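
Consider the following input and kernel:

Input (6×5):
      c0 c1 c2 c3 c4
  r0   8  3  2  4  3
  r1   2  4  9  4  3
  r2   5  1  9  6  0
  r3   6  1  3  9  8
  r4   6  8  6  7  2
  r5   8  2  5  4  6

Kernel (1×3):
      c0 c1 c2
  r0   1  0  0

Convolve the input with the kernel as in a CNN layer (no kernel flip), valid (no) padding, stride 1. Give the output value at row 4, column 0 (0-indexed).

The receptive field on the input at this output position is [6 8 6]. Elementwise product with the kernel and sum: 6·1.

6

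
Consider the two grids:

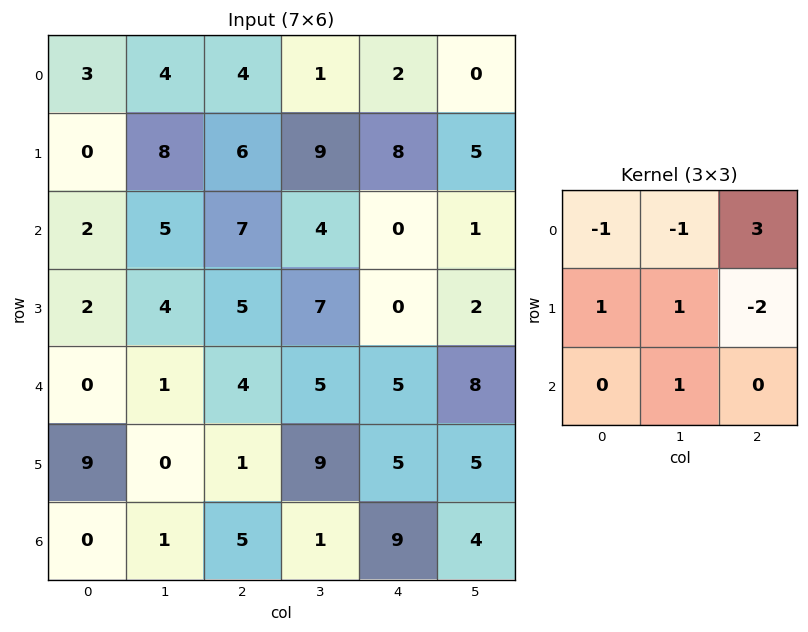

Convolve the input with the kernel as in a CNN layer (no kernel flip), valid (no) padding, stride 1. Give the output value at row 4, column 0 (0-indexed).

The receptive field on the input at this output position is [0 1 4 / 9 0 1 / 0 1 5]. Elementwise product with the kernel and sum: 0·-1 + 1·-1 + 4·3 + 9·1 + 0·1 + 1·-2 + 1·1.

19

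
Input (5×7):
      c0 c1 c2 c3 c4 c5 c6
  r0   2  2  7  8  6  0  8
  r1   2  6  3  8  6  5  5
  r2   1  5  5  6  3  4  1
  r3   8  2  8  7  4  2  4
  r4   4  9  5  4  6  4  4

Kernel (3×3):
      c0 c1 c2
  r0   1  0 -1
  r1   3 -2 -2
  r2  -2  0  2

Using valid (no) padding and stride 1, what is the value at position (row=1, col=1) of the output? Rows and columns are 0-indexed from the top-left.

1

The receptive field on the input at this output position is [6 3 8 / 5 5 6 / 2 8 7]. Elementwise product with the kernel and sum: 6·1 + 8·-1 + 5·3 + 5·-2 + 6·-2 + 2·-2 + 7·2.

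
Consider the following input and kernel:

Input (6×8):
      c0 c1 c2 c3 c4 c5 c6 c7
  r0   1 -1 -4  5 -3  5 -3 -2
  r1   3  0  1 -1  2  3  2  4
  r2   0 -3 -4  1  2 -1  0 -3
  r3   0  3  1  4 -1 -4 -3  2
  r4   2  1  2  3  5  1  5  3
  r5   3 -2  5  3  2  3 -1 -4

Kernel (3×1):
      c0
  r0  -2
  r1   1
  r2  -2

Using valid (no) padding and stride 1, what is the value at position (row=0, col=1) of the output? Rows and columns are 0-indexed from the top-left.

The receptive field on the input at this output position is [-1 / 0 / -3]. Elementwise product with the kernel and sum: -1·-2 + 0·1 + -3·-2.

8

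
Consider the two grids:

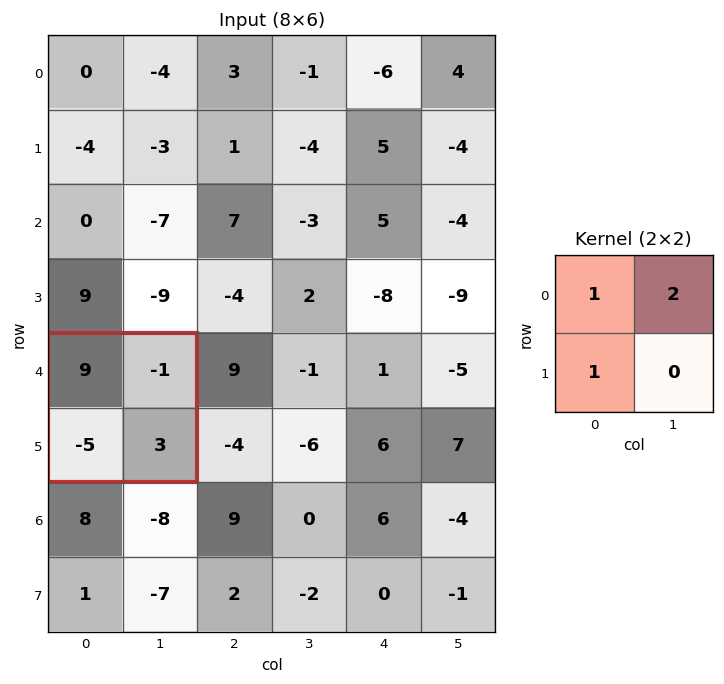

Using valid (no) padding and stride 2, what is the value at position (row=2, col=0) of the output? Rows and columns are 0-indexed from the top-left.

2

The receptive field on the input at this output position is [9 -1 / -5 3]. Elementwise product with the kernel and sum: 9·1 + -1·2 + -5·1.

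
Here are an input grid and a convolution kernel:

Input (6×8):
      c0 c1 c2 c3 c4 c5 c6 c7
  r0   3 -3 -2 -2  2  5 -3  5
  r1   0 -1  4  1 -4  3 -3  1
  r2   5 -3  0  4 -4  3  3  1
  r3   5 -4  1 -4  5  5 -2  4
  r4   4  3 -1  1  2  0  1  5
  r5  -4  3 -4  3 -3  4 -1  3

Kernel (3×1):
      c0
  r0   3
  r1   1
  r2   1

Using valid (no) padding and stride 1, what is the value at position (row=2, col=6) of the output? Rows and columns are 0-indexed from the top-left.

8

The receptive field on the input at this output position is [3 / -2 / 1]. Elementwise product with the kernel and sum: 3·3 + -2·1 + 1·1.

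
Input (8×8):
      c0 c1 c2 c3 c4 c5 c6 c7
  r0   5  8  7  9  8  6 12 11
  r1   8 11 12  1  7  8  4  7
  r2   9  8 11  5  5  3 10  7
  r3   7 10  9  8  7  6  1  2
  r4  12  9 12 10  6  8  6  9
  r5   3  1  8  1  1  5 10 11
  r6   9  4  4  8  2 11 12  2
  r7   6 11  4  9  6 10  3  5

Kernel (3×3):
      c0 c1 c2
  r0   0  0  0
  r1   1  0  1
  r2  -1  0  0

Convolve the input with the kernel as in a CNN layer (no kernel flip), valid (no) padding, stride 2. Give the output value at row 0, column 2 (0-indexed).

6

The receptive field on the input at this output position is [8 6 12 / 7 8 4 / 5 3 10]. Elementwise product with the kernel and sum: 7·1 + 4·1 + 5·-1.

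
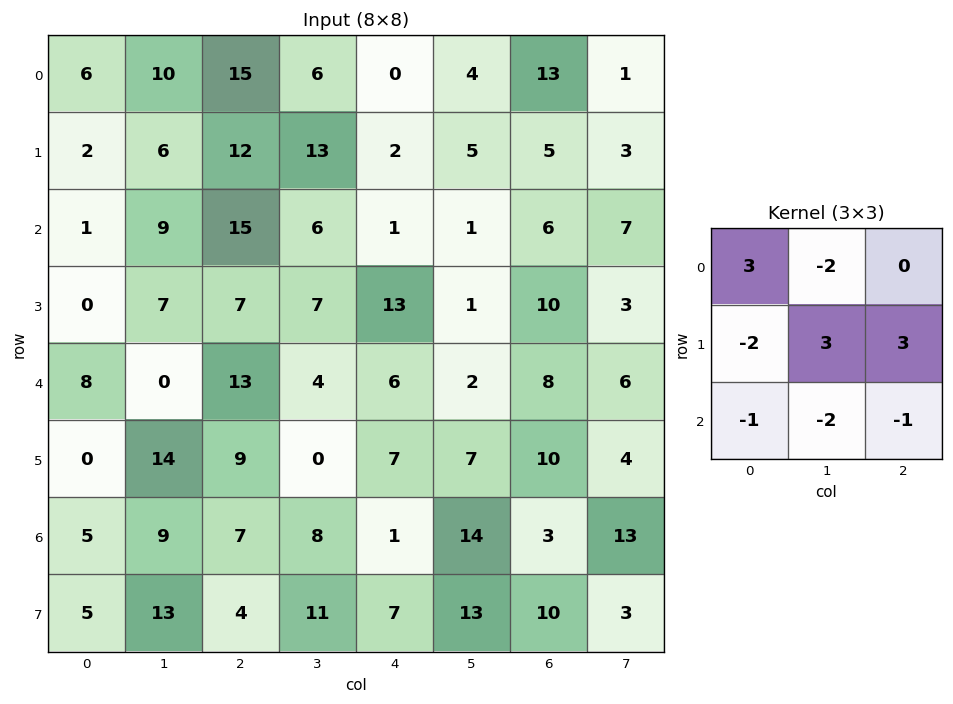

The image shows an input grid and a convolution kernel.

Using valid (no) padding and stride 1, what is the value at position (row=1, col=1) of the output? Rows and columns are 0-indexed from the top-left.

11

The receptive field on the input at this output position is [6 12 13 / 9 15 6 / 7 7 7]. Elementwise product with the kernel and sum: 6·3 + 12·-2 + 9·-2 + 15·3 + 6·3 + 7·-1 + 7·-2 + 7·-1.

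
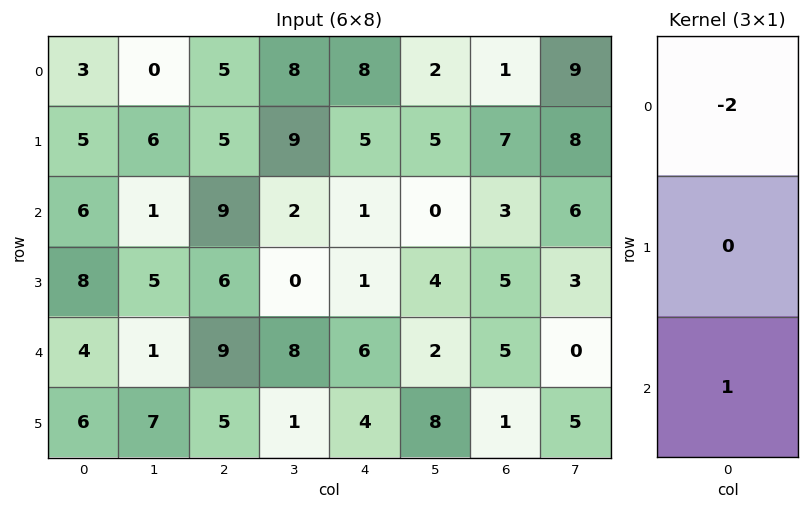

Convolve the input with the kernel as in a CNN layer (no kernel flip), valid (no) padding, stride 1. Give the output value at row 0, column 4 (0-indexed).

-15

The receptive field on the input at this output position is [8 / 5 / 1]. Elementwise product with the kernel and sum: 8·-2 + 1·1.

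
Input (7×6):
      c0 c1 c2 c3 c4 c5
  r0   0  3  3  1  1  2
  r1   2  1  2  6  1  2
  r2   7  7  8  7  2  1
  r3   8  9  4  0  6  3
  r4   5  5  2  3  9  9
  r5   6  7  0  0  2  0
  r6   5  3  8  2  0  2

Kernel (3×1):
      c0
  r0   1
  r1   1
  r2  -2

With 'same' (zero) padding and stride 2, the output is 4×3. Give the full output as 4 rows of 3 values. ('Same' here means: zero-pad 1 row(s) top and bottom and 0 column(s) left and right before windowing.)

-4 -1 -1
-7 2 -9
1 6 11
11 8 2

Output[0,0]: The receptive field on the zero-padded input at this output position is [0 / 0 / 2]. Elementwise product with the kernel and sum: 0·1 + 0·1 + 2·-2.
Output[0,1]: The receptive field on the zero-padded input at this output position is [0 / 3 / 2]. Elementwise product with the kernel and sum: 0·1 + 3·1 + 2·-2.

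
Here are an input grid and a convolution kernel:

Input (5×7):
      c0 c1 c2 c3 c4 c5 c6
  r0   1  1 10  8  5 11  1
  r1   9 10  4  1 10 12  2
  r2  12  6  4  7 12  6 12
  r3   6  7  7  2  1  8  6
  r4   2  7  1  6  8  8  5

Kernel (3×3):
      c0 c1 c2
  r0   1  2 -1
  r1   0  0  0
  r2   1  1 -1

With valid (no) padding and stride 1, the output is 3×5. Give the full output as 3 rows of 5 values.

7 16 20 20 32
31 29 4 4 35
28 9 5 31 23

Output[0,0]: The receptive field on the input at this output position is [1 1 10 / 9 10 4 / 12 6 4]. Elementwise product with the kernel and sum: 1·1 + 1·2 + 10·-1 + 12·1 + 6·1 + 4·-1.
Output[0,1]: The receptive field on the input at this output position is [1 10 8 / 10 4 1 / 6 4 7]. Elementwise product with the kernel and sum: 1·1 + 10·2 + 8·-1 + 6·1 + 4·1 + 7·-1.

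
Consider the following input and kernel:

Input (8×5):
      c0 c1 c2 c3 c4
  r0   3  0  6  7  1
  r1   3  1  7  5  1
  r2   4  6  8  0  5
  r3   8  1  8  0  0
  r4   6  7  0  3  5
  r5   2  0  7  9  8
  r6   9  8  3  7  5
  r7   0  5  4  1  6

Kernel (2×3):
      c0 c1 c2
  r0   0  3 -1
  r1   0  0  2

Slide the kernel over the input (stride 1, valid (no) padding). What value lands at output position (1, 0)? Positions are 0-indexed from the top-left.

12

The receptive field on the input at this output position is [3 1 7 / 4 6 8]. Elementwise product with the kernel and sum: 1·3 + 7·-1 + 8·2.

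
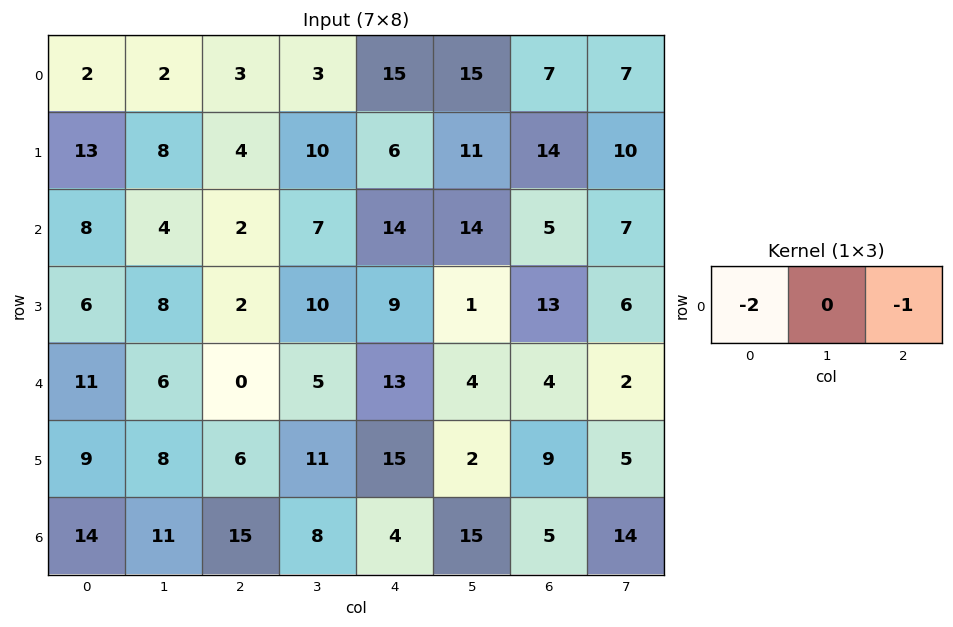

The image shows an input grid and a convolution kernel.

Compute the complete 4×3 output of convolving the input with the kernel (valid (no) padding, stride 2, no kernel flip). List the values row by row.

Output[0,0]: The receptive field on the input at this output position is [2 2 3]. Elementwise product with the kernel and sum: 2·-2 + 3·-1.
Output[0,1]: The receptive field on the input at this output position is [3 3 15]. Elementwise product with the kernel and sum: 3·-2 + 15·-1.

-7 -21 -37
-18 -18 -33
-22 -13 -30
-43 -34 -13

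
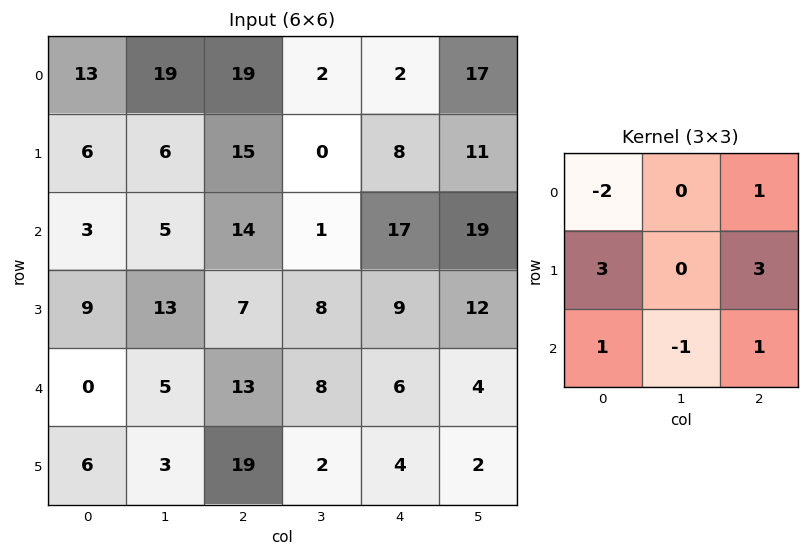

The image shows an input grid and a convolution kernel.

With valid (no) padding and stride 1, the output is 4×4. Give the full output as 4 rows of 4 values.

68 -26 63 49
57 20 79 82
64 54 48 83
50 7 73 32

Output[0,0]: The receptive field on the input at this output position is [13 19 19 / 6 6 15 / 3 5 14]. Elementwise product with the kernel and sum: 13·-2 + 19·1 + 6·3 + 15·3 + 3·1 + 5·-1 + 14·1.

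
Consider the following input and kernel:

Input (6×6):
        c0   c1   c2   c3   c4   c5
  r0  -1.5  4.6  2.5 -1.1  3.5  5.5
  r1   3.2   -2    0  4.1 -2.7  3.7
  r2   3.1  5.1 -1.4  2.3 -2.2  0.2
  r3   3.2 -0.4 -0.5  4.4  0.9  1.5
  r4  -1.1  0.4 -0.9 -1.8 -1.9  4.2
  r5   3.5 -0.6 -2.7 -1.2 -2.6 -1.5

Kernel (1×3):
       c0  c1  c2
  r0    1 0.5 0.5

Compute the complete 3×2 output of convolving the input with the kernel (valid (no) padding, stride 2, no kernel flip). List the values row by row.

Output[0,0]: The receptive field on the input at this output position is [-1.5 4.6 2.5]. Elementwise product with the kernel and sum: -1.5·1 + 4.6·0.5 + 2.5·0.5.

2.05 3.7
4.95 -1.35
-1.35 -2.75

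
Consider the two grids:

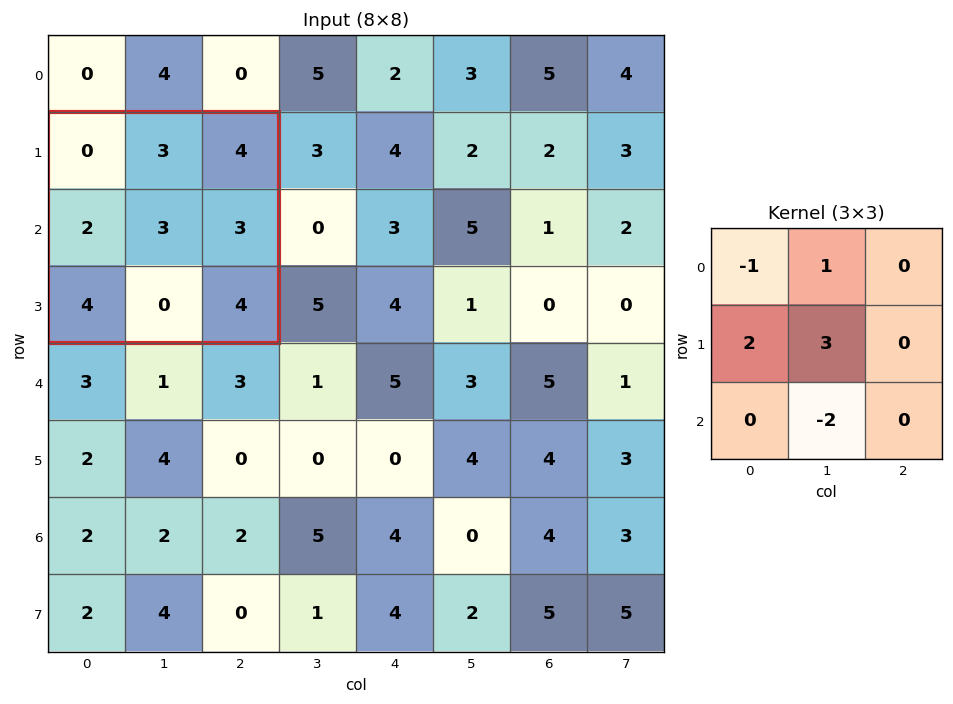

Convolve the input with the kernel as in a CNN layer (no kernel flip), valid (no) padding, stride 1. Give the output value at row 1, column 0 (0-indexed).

16

The receptive field on the input at this output position is [0 3 4 / 2 3 3 / 4 0 4]. Elementwise product with the kernel and sum: 0·-1 + 3·1 + 2·2 + 3·3 + 0·-2.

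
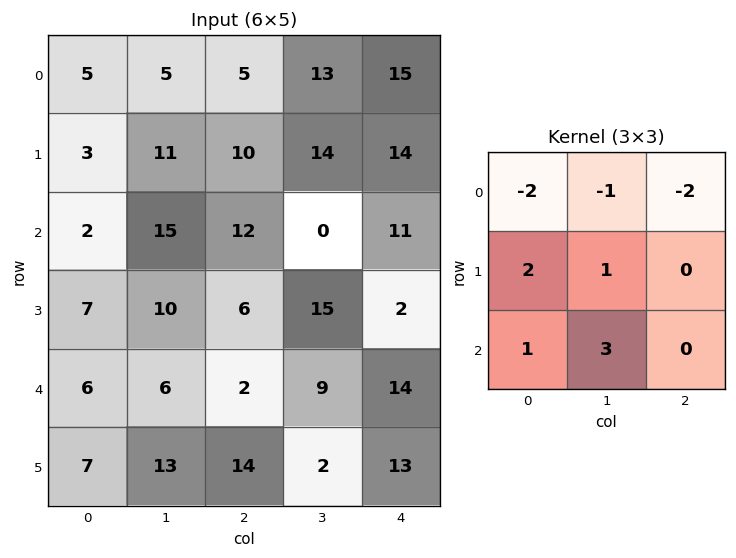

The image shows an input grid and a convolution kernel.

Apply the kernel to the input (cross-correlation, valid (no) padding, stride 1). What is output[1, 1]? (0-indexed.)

10

The receptive field on the input at this output position is [11 10 14 / 15 12 0 / 10 6 15]. Elementwise product with the kernel and sum: 11·-2 + 10·-1 + 14·-2 + 15·2 + 12·1 + 10·1 + 6·3.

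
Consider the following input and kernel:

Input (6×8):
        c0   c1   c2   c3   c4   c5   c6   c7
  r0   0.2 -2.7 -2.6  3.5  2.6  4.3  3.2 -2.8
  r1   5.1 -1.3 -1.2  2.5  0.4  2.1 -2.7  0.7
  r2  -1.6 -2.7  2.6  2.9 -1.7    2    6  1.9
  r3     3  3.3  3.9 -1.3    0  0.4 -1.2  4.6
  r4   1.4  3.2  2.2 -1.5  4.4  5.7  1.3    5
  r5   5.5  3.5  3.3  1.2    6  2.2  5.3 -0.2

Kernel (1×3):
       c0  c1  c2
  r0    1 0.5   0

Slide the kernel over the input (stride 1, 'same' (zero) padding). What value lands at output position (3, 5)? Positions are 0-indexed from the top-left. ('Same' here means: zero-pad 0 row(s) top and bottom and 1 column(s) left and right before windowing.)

The receptive field on the zero-padded input at this output position is [0 0.4 -1.2]. Elementwise product with the kernel and sum: 0·1 + 0.4·0.5.

0.2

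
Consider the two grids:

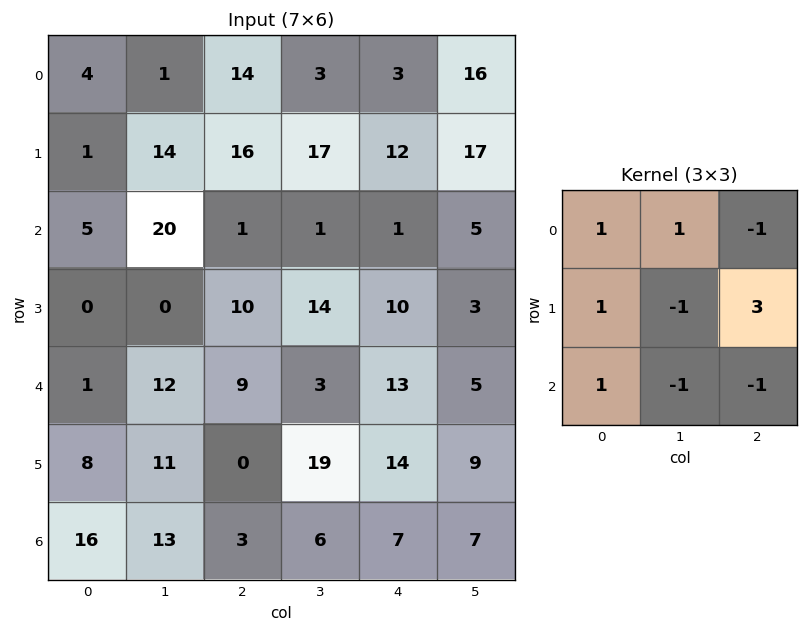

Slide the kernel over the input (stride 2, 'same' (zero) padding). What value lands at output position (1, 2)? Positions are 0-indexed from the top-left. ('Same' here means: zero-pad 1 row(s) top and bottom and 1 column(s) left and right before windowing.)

The receptive field on the zero-padded input at this output position is [17 12 17 / 1 1 5 / 14 10 3]. Elementwise product with the kernel and sum: 17·1 + 12·1 + 17·-1 + 1·1 + 1·-1 + 5·3 + 14·1 + 10·-1 + 3·-1.

28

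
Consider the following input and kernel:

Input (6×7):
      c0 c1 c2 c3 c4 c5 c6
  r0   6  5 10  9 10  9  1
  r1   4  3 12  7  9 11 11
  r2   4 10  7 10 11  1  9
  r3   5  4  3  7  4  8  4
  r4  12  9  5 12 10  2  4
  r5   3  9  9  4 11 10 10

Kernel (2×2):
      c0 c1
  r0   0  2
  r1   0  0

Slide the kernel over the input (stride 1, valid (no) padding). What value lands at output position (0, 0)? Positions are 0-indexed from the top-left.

The receptive field on the input at this output position is [6 5 / 4 3]. Elementwise product with the kernel and sum: 5·2.

10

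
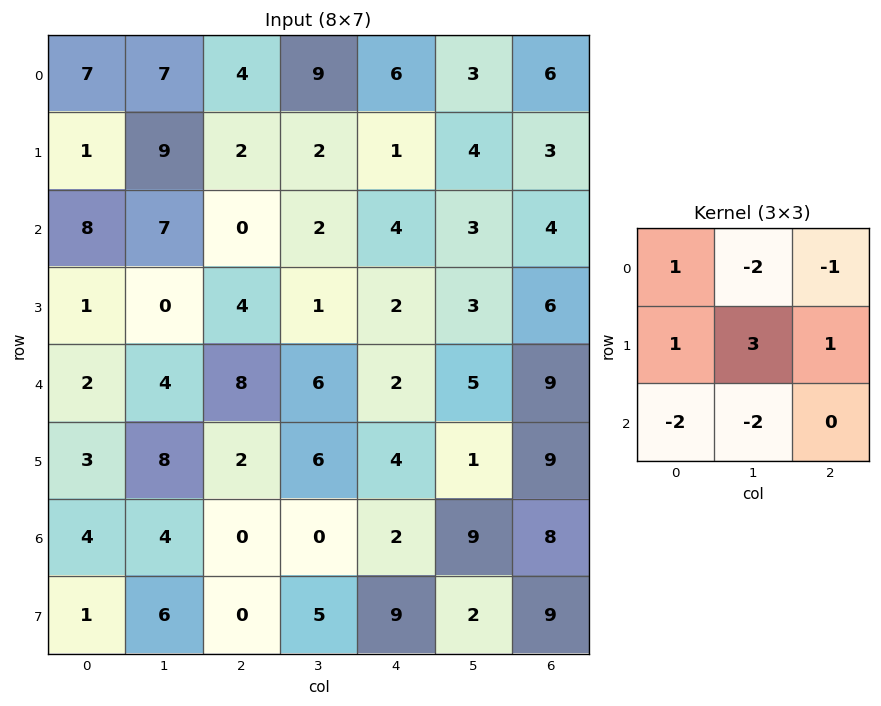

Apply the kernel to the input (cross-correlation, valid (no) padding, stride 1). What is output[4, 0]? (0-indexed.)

The receptive field on the input at this output position is [2 4 8 / 3 8 2 / 4 4 0]. Elementwise product with the kernel and sum: 2·1 + 4·-2 + 8·-1 + 3·1 + 8·3 + 2·1 + 4·-2 + 4·-2.

-1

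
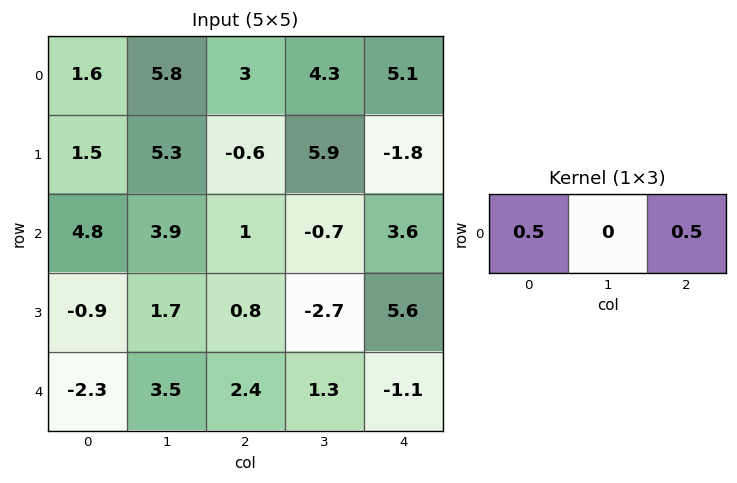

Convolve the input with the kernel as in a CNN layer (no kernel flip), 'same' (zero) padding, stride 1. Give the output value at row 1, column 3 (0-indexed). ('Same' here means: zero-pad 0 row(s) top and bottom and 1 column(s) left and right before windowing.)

The receptive field on the zero-padded input at this output position is [-0.6 5.9 -1.8]. Elementwise product with the kernel and sum: -0.6·0.5 + -1.8·0.5.

-1.2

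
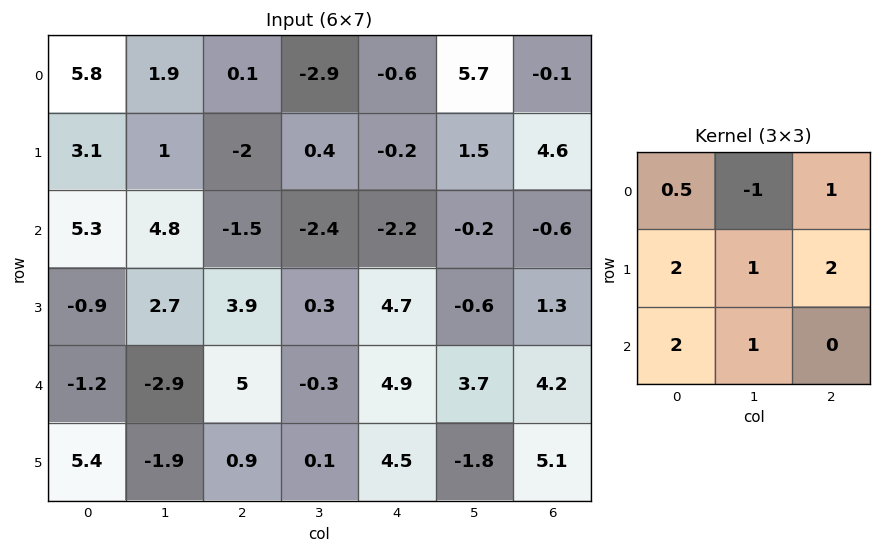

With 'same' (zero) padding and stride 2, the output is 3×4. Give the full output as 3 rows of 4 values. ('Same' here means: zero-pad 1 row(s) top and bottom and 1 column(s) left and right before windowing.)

12.7 -1.9 5.6 18.9
11.9 15.5 -0.2 -4.75
2 -6.55 11.25 11.5

Output[0,0]: The receptive field on the zero-padded input at this output position is [0 0 0 / 0 5.8 1.9 / 0 3.1 1]. Elementwise product with the kernel and sum: 0·0.5 + 0·-1 + 0·1 + 0·2 + 5.8·1 + 1.9·2 + 0·2 + 3.1·1.
Output[0,1]: The receptive field on the zero-padded input at this output position is [0 0 0 / 1.9 0.1 -2.9 / 1 -2 0.4]. Elementwise product with the kernel and sum: 0·0.5 + 0·-1 + 0·1 + 1.9·2 + 0.1·1 + -2.9·2 + 1·2 + -2·1.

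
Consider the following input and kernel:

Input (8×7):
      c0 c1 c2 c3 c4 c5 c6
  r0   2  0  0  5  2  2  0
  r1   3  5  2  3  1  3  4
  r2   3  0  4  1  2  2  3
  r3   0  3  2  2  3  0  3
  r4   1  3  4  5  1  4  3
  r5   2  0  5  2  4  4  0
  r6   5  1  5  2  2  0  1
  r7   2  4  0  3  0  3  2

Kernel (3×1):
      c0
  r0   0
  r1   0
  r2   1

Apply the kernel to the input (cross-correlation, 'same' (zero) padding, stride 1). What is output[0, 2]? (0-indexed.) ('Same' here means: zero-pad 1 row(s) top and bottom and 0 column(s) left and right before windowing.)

2

The receptive field on the zero-padded input at this output position is [0 / 0 / 2]. Elementwise product with the kernel and sum: 2·1.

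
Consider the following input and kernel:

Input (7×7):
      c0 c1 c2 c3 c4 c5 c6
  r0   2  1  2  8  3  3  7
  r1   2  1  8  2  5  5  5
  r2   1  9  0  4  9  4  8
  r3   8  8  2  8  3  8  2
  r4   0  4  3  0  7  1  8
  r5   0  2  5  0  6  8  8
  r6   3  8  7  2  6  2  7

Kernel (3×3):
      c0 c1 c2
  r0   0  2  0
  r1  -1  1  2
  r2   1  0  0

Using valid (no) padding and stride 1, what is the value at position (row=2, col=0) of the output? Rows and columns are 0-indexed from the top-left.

The receptive field on the input at this output position is [1 9 0 / 8 8 2 / 0 4 3]. Elementwise product with the kernel and sum: 9·2 + 8·-1 + 8·1 + 2·2 + 0·1.

22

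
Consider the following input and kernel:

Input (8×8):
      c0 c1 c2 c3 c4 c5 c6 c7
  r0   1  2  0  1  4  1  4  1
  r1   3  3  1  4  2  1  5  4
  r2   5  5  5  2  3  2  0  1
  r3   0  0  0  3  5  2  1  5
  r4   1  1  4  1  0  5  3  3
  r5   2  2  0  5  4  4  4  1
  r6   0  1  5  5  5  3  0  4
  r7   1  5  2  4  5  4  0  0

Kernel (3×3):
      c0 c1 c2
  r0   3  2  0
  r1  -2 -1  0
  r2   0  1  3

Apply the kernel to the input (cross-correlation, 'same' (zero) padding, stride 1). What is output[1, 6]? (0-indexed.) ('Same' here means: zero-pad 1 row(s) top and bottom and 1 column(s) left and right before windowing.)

The receptive field on the zero-padded input at this output position is [1 4 1 / 1 5 4 / 2 0 1]. Elementwise product with the kernel and sum: 1·3 + 4·2 + 1·-2 + 5·-1 + 0·1 + 1·3.

7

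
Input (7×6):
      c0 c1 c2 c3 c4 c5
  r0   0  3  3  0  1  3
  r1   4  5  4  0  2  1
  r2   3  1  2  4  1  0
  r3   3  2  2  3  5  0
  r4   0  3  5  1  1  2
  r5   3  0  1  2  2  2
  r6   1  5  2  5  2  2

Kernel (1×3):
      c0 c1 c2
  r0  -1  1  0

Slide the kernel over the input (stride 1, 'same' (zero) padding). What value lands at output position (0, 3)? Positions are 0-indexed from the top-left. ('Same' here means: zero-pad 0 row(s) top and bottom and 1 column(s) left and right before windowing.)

-3

The receptive field on the zero-padded input at this output position is [3 0 1]. Elementwise product with the kernel and sum: 3·-1 + 0·1.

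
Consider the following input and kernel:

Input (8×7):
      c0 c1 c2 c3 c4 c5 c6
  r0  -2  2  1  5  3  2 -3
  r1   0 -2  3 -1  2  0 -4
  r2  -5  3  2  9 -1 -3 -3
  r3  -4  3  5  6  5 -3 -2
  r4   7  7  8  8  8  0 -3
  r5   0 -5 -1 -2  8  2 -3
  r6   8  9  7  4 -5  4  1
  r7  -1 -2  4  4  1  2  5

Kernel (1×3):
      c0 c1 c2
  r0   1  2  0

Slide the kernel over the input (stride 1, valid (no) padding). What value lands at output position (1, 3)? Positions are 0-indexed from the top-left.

3

The receptive field on the input at this output position is [-1 2 0]. Elementwise product with the kernel and sum: -1·1 + 2·2.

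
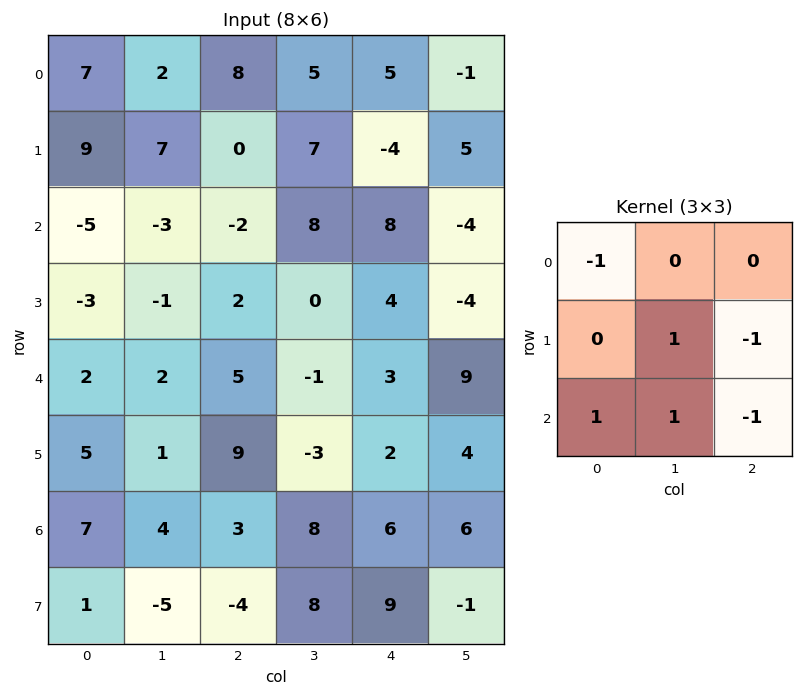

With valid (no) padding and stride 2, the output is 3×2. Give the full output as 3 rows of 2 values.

Output[0,0]: The receptive field on the input at this output position is [7 2 8 / 9 7 0 / -5 -3 -2]. Elementwise product with the kernel and sum: 7·-1 + 7·1 + 0·-1 + -5·1 + -3·1 + -2·-1.

-6 1
1 -1
-2 -5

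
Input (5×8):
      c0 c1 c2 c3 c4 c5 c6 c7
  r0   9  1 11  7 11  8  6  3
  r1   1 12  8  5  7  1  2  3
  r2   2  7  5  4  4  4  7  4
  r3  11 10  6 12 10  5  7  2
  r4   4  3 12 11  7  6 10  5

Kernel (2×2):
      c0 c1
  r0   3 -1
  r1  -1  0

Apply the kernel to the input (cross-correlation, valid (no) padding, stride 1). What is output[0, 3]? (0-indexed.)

The receptive field on the input at this output position is [7 11 / 5 7]. Elementwise product with the kernel and sum: 7·3 + 11·-1 + 5·-1.

5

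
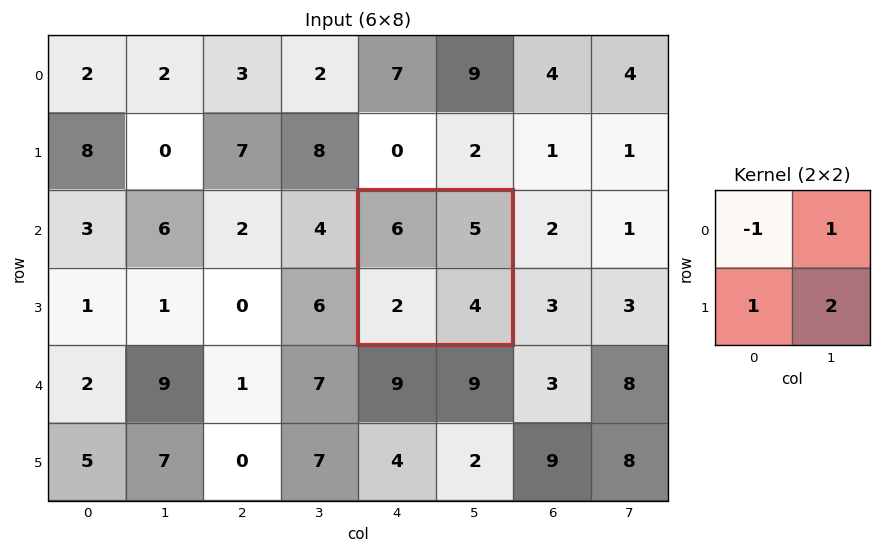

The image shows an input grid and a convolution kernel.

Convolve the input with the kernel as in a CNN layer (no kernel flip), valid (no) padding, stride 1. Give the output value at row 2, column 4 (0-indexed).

9

The receptive field on the input at this output position is [6 5 / 2 4]. Elementwise product with the kernel and sum: 6·-1 + 5·1 + 2·1 + 4·2.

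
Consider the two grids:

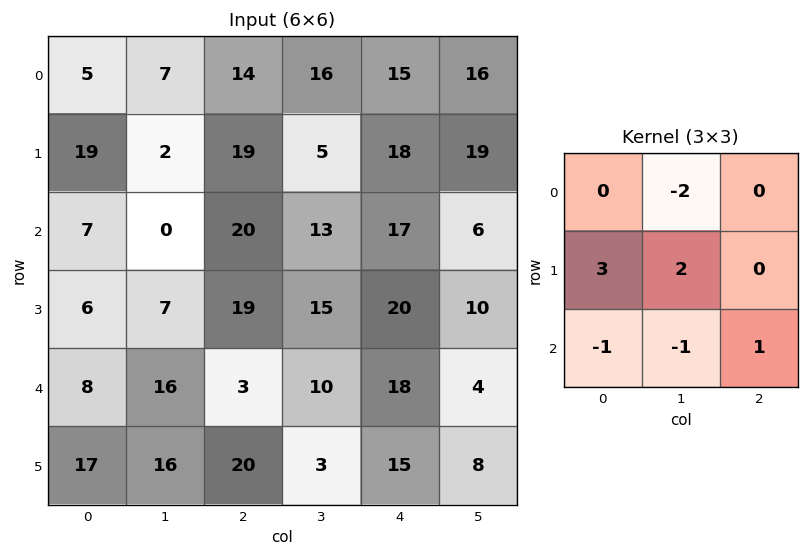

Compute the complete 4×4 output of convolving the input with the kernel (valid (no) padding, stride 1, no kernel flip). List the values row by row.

60 9 19 -3
23 -9 62 12
11 10 66 27
29 -17 -9 16

Output[0,0]: The receptive field on the input at this output position is [5 7 14 / 19 2 19 / 7 0 20]. Elementwise product with the kernel and sum: 7·-2 + 19·3 + 2·2 + 7·-1 + 0·-1 + 20·1.
Output[0,1]: The receptive field on the input at this output position is [7 14 16 / 2 19 5 / 0 20 13]. Elementwise product with the kernel and sum: 14·-2 + 2·3 + 19·2 + 0·-1 + 20·-1 + 13·1.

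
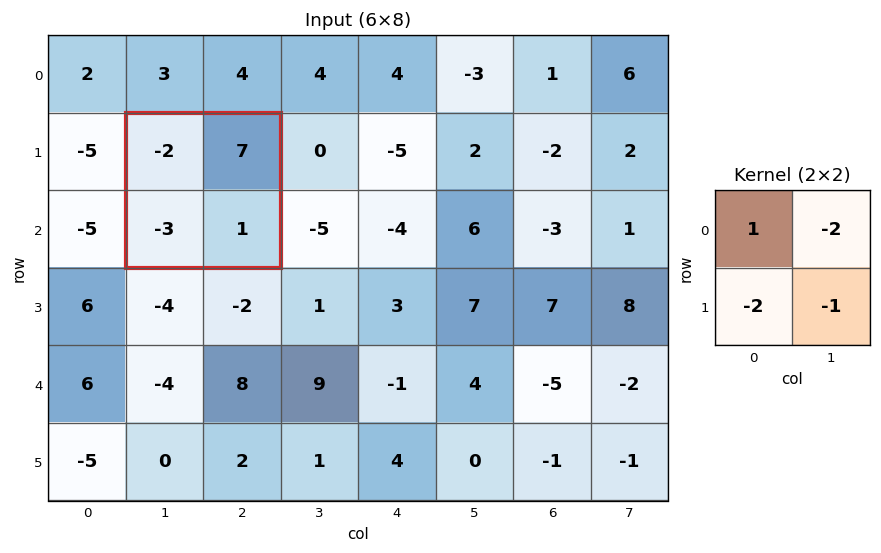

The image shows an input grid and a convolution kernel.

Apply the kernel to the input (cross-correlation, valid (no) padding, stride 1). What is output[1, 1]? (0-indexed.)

The receptive field on the input at this output position is [-2 7 / -3 1]. Elementwise product with the kernel and sum: -2·1 + 7·-2 + -3·-2 + 1·-1.

-11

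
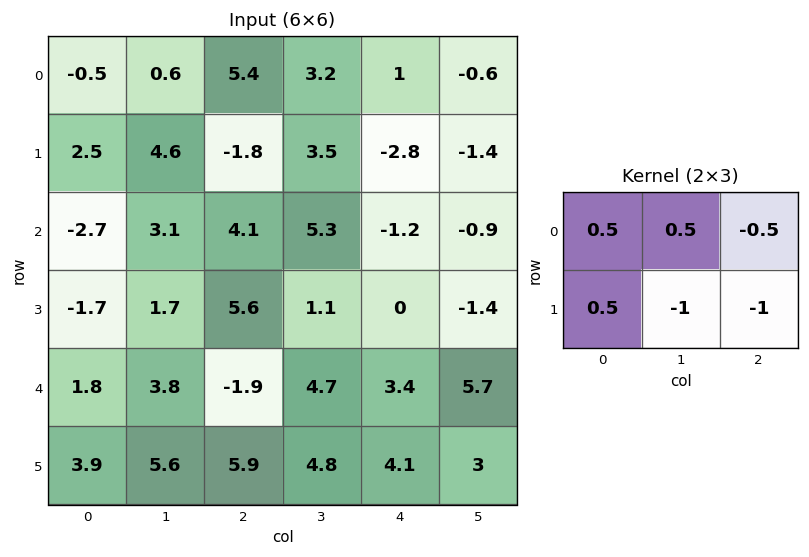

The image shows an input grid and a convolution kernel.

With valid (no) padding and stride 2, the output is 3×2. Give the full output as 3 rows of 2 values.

-4.2 2.2
-10 7
-5.8 -6.25

Output[0,0]: The receptive field on the input at this output position is [-0.5 0.6 5.4 / 2.5 4.6 -1.8]. Elementwise product with the kernel and sum: -0.5·0.5 + 0.6·0.5 + 5.4·-0.5 + 2.5·0.5 + 4.6·-1 + -1.8·-1.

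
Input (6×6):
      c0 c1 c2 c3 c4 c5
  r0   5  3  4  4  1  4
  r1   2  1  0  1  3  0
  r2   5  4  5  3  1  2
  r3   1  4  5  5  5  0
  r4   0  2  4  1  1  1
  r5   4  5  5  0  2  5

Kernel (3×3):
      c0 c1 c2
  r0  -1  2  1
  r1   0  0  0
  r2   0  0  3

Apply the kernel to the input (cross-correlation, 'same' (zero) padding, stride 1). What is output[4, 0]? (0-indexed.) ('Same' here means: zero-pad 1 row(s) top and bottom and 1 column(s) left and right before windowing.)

21

The receptive field on the zero-padded input at this output position is [0 1 4 / 0 0 2 / 0 4 5]. Elementwise product with the kernel and sum: 0·-1 + 1·2 + 4·1 + 5·3.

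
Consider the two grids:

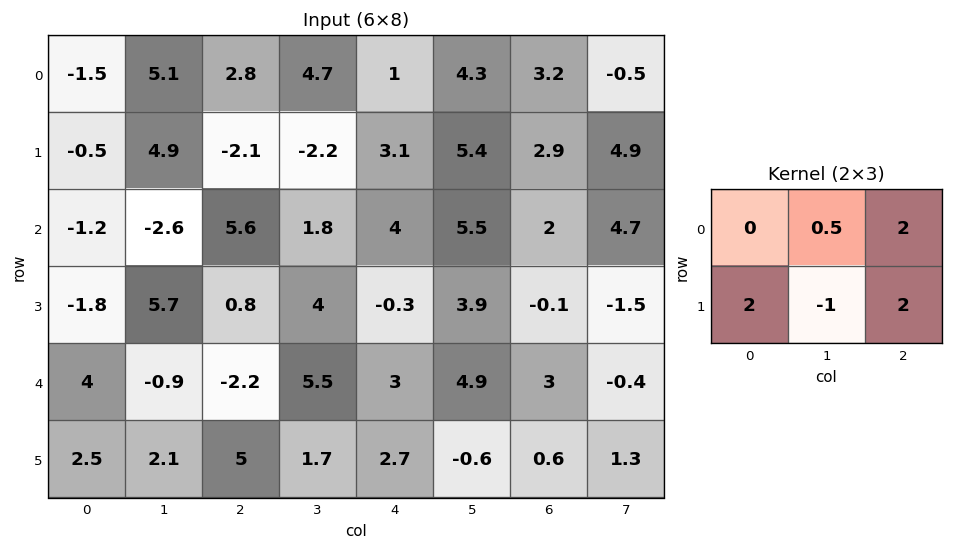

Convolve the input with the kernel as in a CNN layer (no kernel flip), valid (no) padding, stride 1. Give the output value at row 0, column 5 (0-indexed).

18.3

The receptive field on the input at this output position is [4.3 3.2 -0.5 / 5.4 2.9 4.9]. Elementwise product with the kernel and sum: 3.2·0.5 + -0.5·2 + 5.4·2 + 2.9·-1 + 4.9·2.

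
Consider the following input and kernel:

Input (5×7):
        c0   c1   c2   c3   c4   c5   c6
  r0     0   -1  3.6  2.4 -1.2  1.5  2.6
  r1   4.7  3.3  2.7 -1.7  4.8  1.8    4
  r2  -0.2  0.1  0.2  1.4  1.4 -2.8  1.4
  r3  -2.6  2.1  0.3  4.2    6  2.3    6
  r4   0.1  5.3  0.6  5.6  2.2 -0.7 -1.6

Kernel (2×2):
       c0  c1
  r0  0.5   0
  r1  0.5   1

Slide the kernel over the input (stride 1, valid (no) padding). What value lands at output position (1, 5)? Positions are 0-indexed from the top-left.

0.9

The receptive field on the input at this output position is [1.8 4 / -2.8 1.4]. Elementwise product with the kernel and sum: 1.8·0.5 + -2.8·0.5 + 1.4·1.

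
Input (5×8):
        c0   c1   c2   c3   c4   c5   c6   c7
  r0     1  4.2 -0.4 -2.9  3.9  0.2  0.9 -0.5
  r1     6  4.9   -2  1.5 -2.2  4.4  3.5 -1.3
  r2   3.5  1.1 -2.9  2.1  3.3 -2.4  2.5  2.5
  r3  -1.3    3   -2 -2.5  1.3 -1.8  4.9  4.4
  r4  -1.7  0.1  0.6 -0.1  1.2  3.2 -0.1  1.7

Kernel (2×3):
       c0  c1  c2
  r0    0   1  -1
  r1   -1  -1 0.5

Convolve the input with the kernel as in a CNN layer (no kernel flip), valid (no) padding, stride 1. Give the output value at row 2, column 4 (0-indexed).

-1.95

The receptive field on the input at this output position is [3.3 -2.4 2.5 / 1.3 -1.8 4.9]. Elementwise product with the kernel and sum: -2.4·1 + 2.5·-1 + 1.3·-1 + -1.8·-1 + 4.9·0.5.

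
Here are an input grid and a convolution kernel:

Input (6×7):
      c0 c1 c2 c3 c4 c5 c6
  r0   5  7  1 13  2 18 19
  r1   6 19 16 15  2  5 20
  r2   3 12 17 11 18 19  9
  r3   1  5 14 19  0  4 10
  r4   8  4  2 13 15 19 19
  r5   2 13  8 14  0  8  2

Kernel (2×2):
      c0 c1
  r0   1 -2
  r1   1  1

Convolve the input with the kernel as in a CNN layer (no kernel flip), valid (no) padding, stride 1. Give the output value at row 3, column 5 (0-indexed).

22

The receptive field on the input at this output position is [4 10 / 19 19]. Elementwise product with the kernel and sum: 4·1 + 10·-2 + 19·1 + 19·1.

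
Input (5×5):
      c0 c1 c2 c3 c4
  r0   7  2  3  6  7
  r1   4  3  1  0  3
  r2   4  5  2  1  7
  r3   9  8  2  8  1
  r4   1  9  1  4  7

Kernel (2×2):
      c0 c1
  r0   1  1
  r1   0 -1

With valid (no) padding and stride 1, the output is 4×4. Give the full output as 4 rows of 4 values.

6 4 9 10
2 2 0 -4
1 5 -5 7
8 9 6 2

Output[0,0]: The receptive field on the input at this output position is [7 2 / 4 3]. Elementwise product with the kernel and sum: 7·1 + 2·1 + 3·-1.
Output[0,1]: The receptive field on the input at this output position is [2 3 / 3 1]. Elementwise product with the kernel and sum: 2·1 + 3·1 + 1·-1.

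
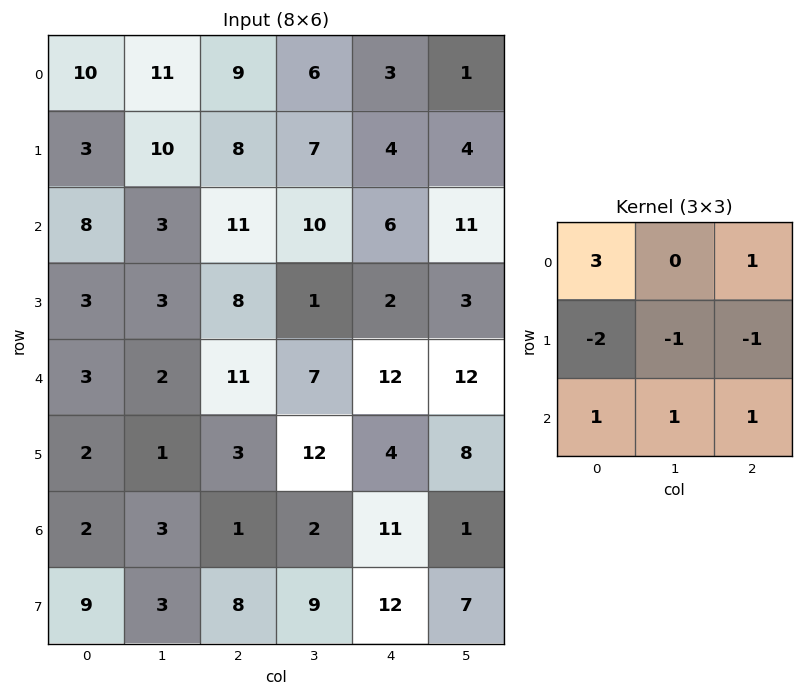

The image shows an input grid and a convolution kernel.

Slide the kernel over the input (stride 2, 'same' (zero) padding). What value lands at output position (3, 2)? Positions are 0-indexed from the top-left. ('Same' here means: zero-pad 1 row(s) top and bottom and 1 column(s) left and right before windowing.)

56

The receptive field on the zero-padded input at this output position is [12 4 8 / 2 11 1 / 9 12 7]. Elementwise product with the kernel and sum: 12·3 + 8·1 + 2·-2 + 11·-1 + 1·-1 + 9·1 + 12·1 + 7·1.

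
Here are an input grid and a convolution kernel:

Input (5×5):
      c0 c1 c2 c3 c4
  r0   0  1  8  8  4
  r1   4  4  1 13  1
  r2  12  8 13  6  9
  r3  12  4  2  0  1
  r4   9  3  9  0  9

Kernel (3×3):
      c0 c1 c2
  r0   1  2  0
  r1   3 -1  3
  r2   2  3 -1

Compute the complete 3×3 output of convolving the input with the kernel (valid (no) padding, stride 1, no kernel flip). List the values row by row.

Output[0,0]: The receptive field on the input at this output position is [0 1 8 / 4 4 1 / 12 8 13]. Elementwise product with the kernel and sum: 0·1 + 1·2 + 4·3 + 4·-1 + 1·3 + 12·2 + 8·3 + 13·-1.
Output[0,1]: The receptive field on the input at this output position is [1 8 8 / 4 1 13 / 8 13 6]. Elementwise product with the kernel and sum: 1·1 + 8·2 + 4·3 + 1·-1 + 13·3 + 8·2 + 13·3 + 6·-1.

48 116 52
113 49 90
84 77 43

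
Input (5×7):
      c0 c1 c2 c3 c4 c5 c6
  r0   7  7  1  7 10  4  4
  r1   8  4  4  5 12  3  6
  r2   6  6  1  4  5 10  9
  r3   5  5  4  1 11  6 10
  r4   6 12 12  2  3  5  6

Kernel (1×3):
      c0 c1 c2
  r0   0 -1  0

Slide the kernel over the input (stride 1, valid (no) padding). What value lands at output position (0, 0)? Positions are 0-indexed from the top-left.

The receptive field on the input at this output position is [7 7 1]. Elementwise product with the kernel and sum: 7·-1.

-7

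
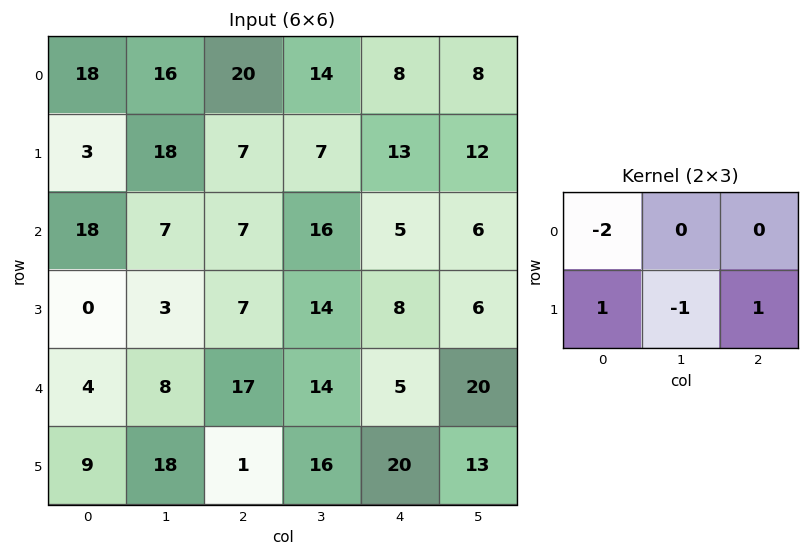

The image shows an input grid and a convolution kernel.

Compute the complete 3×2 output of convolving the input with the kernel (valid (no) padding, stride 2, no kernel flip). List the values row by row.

-44 -27
-32 -13
-16 -29

Output[0,0]: The receptive field on the input at this output position is [18 16 20 / 3 18 7]. Elementwise product with the kernel and sum: 18·-2 + 3·1 + 18·-1 + 7·1.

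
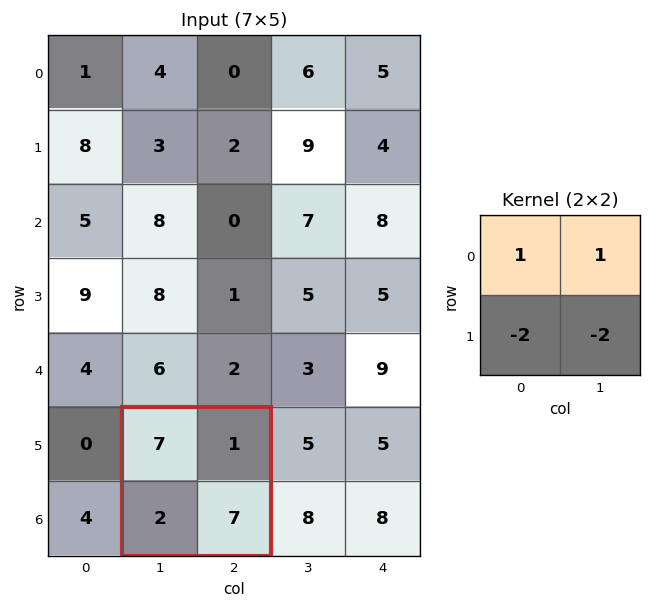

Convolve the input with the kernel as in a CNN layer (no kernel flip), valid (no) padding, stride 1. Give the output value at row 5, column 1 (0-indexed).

-10

The receptive field on the input at this output position is [7 1 / 2 7]. Elementwise product with the kernel and sum: 7·1 + 1·1 + 2·-2 + 7·-2.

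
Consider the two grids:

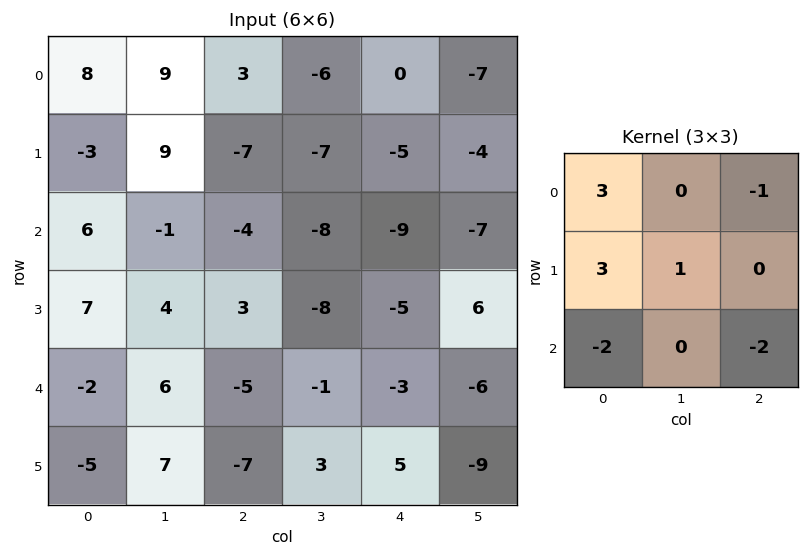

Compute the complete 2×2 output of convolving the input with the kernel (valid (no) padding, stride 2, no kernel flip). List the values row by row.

Output[0,0]: The receptive field on the input at this output position is [8 9 3 / -3 9 -7 / 6 -1 -4]. Elementwise product with the kernel and sum: 8·3 + 3·-1 + -3·3 + 9·1 + 6·-2 + -4·-2.

17 7
61 14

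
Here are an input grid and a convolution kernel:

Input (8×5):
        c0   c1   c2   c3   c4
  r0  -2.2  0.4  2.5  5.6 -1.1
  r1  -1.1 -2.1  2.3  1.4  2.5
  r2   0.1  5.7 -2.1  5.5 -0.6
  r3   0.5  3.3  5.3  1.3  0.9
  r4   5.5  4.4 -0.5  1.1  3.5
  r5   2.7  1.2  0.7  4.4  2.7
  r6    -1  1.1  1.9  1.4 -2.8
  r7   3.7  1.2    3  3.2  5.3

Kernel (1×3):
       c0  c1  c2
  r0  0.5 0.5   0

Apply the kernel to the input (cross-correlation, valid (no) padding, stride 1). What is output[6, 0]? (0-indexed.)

0.05

The receptive field on the input at this output position is [-1 1.1 1.9]. Elementwise product with the kernel and sum: -1·0.5 + 1.1·0.5.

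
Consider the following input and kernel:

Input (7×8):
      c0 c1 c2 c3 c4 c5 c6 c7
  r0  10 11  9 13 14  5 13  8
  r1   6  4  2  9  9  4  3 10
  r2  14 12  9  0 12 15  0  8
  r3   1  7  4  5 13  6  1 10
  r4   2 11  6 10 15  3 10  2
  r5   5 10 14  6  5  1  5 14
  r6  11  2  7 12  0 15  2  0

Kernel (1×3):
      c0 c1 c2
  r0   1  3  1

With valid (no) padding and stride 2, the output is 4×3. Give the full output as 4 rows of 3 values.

52 62 42
59 21 57
41 51 34
24 43 47

Output[0,0]: The receptive field on the input at this output position is [10 11 9]. Elementwise product with the kernel and sum: 10·1 + 11·3 + 9·1.
Output[0,1]: The receptive field on the input at this output position is [9 13 14]. Elementwise product with the kernel and sum: 9·1 + 13·3 + 14·1.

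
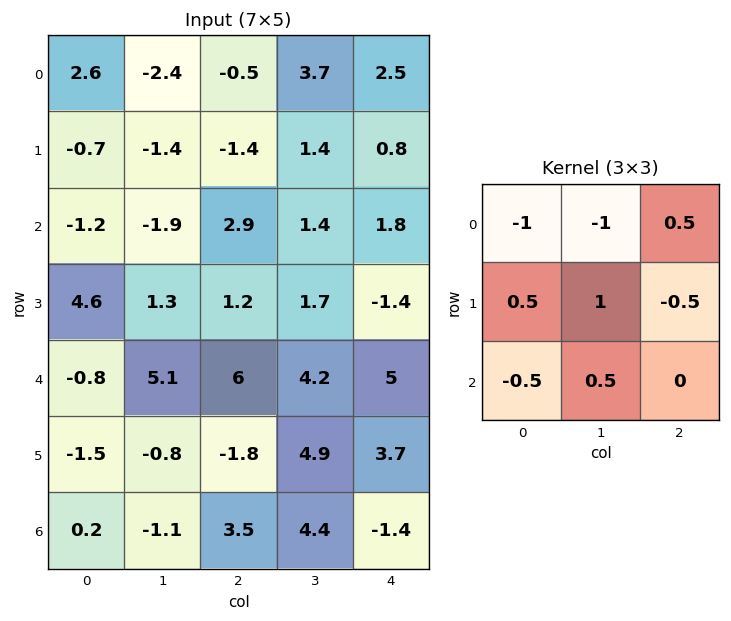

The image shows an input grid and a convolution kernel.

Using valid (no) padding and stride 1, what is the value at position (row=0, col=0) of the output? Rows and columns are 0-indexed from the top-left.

-1.85

The receptive field on the input at this output position is [2.6 -2.4 -0.5 / -0.7 -1.4 -1.4 / -1.2 -1.9 2.9]. Elementwise product with the kernel and sum: 2.6·-1 + -2.4·-1 + -0.5·0.5 + -0.7·0.5 + -1.4·1 + -1.4·-0.5 + -1.2·-0.5 + -1.9·0.5.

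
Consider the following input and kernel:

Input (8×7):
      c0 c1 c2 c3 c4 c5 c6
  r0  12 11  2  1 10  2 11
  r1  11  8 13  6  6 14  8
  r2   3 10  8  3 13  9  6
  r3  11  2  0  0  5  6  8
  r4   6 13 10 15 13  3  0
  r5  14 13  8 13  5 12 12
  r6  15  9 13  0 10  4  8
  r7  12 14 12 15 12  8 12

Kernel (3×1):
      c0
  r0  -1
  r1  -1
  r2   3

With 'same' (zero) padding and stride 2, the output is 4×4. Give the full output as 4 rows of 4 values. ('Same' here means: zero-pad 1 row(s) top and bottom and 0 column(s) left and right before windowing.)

21 37 8 13
19 -21 -4 10
25 14 -3 28
7 15 21 16

Output[0,0]: The receptive field on the zero-padded input at this output position is [0 / 12 / 11]. Elementwise product with the kernel and sum: 0·-1 + 12·-1 + 11·3.
Output[0,1]: The receptive field on the zero-padded input at this output position is [0 / 2 / 13]. Elementwise product with the kernel and sum: 0·-1 + 2·-1 + 13·3.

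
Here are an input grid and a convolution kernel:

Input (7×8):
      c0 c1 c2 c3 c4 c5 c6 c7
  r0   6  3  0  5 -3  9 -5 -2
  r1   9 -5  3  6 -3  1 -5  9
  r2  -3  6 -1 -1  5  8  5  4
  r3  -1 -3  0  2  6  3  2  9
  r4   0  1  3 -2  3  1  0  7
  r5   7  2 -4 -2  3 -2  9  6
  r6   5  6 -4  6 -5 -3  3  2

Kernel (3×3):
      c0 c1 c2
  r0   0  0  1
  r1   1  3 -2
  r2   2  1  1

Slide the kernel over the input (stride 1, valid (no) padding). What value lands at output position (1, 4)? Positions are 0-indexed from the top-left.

The receptive field on the input at this output position is [-3 1 -5 / 5 8 5 / 6 3 2]. Elementwise product with the kernel and sum: -5·1 + 5·1 + 8·3 + 5·-2 + 6·2 + 3·1 + 2·1.

31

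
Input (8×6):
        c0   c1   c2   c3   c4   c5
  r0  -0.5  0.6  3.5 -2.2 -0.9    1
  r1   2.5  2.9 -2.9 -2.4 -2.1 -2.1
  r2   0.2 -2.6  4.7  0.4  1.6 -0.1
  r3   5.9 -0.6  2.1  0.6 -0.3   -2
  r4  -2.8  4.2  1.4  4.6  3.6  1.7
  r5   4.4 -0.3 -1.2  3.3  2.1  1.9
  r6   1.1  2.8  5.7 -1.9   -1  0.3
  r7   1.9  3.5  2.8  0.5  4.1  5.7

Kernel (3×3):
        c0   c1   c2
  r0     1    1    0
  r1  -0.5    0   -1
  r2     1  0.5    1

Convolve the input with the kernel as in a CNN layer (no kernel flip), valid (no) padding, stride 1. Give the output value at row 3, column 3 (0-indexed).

The receptive field on the input at this output position is [0.6 -0.3 -2 / 4.6 3.6 1.7 / 3.3 2.1 1.9]. Elementwise product with the kernel and sum: 0.6·1 + -0.3·1 + 4.6·-0.5 + 1.7·-1 + 3.3·1 + 2.1·0.5 + 1.9·1.

2.55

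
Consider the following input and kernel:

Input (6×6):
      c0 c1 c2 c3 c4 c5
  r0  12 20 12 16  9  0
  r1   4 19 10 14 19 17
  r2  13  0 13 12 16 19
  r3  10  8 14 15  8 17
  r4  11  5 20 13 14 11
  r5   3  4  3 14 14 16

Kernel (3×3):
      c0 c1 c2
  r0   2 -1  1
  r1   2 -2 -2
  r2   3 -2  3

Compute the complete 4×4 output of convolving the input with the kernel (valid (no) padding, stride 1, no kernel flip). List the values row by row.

44 44 34 40
55 33 31 60
98 -29 88 51
8 9 30 77

Output[0,0]: The receptive field on the input at this output position is [12 20 12 / 4 19 10 / 13 0 13]. Elementwise product with the kernel and sum: 12·2 + 20·-1 + 12·1 + 4·2 + 19·-2 + 10·-2 + 13·3 + 0·-2 + 13·3.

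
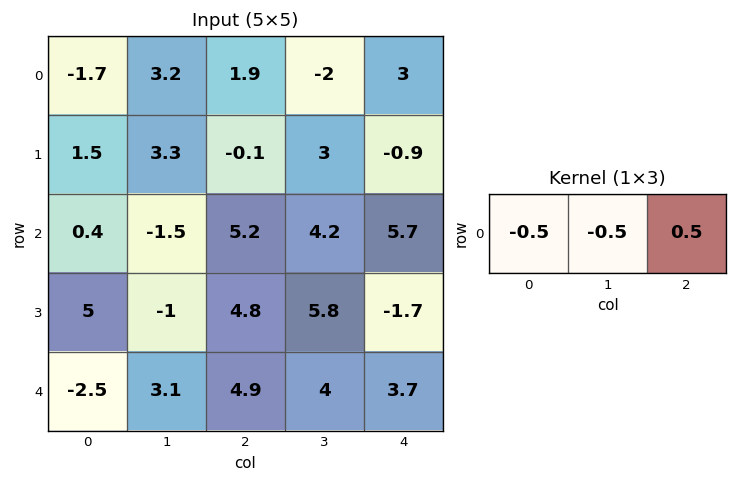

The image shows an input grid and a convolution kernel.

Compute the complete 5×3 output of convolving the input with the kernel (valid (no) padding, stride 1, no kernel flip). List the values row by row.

0.2 -3.55 1.55
-2.45 -0.1 -1.9
3.15 0.25 -1.85
0.4 1 -6.15
2.15 -2 -2.6

Output[0,0]: The receptive field on the input at this output position is [-1.7 3.2 1.9]. Elementwise product with the kernel and sum: -1.7·-0.5 + 3.2·-0.5 + 1.9·0.5.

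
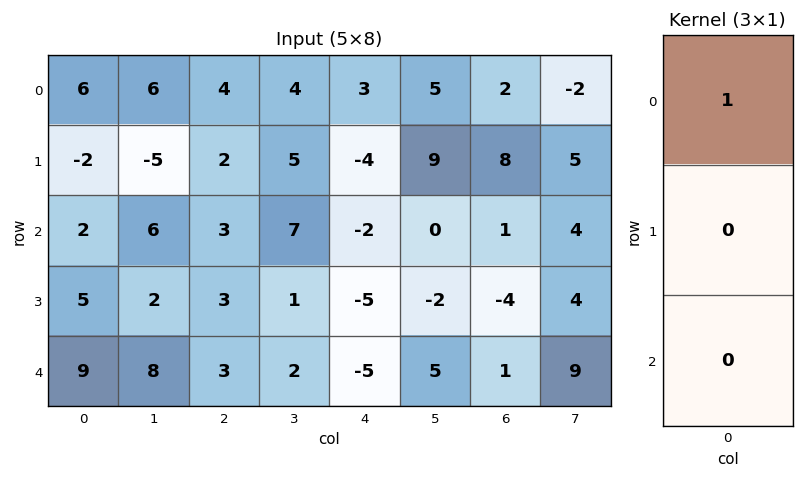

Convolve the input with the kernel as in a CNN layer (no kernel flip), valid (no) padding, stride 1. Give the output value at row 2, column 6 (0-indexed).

The receptive field on the input at this output position is [1 / -4 / 1]. Elementwise product with the kernel and sum: 1·1.

1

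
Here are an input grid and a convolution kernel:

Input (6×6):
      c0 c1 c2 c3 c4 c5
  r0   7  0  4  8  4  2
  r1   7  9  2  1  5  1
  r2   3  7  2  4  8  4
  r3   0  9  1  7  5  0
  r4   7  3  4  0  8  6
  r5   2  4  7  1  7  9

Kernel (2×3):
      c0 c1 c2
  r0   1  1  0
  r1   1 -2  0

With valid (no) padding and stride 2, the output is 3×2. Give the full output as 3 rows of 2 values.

Output[0,0]: The receptive field on the input at this output position is [7 0 4 / 7 9 2]. Elementwise product with the kernel and sum: 7·1 + 0·1 + 7·1 + 9·-2.
Output[0,1]: The receptive field on the input at this output position is [4 8 4 / 2 1 5]. Elementwise product with the kernel and sum: 4·1 + 8·1 + 2·1 + 1·-2.

-4 12
-8 -7
4 9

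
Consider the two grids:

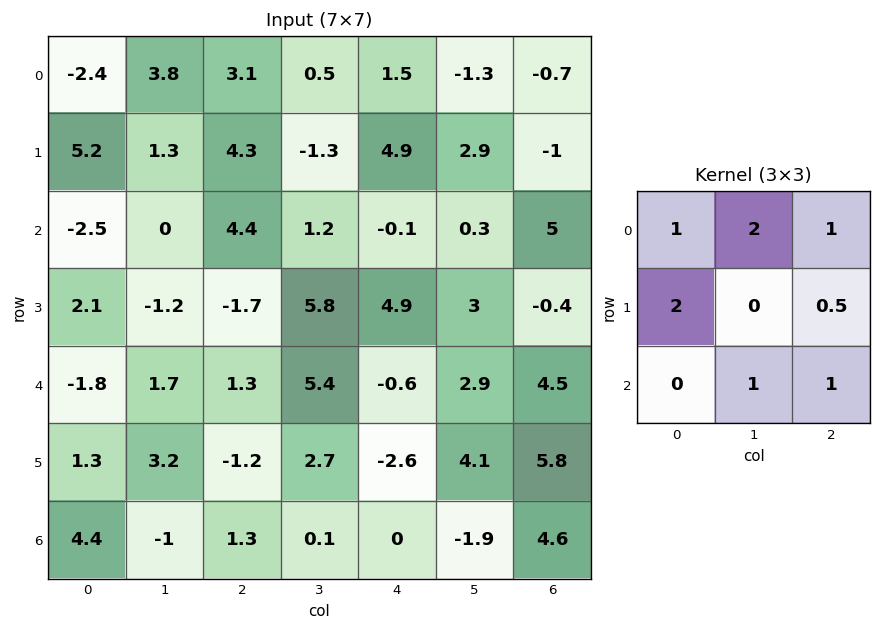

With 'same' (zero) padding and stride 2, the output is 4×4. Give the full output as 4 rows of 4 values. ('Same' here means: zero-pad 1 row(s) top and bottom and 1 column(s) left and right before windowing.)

Output[0,0]: The receptive field on the zero-padded input at this output position is [0 0 0 / 0 -2.4 3.8 / 0 5.2 1.3]. Elementwise product with the kernel and sum: 0·1 + 0·2 + 0·1 + 0·2 + 3.8·0.5 + 5.2·1 + 1.3·1.
Output[0,1]: The receptive field on the zero-padded input at this output position is [0 0 0 / 3.8 3.1 0.5 / 1.3 4.3 -1.3]. Elementwise product with the kernel and sum: 0·1 + 0·2 + 0·1 + 3.8·2 + 0.5·0.5 + 4.3·1 + -1.3·1.

8.4 10.85 8.15 -3.6
12.6 13.3 21.85 1.1
8.35 8.8 32.35 13.8
5.3 1.55 0.85 11.9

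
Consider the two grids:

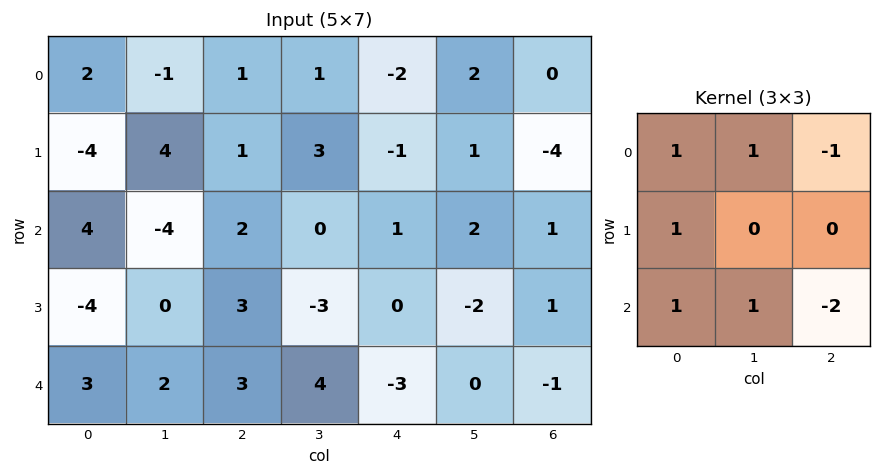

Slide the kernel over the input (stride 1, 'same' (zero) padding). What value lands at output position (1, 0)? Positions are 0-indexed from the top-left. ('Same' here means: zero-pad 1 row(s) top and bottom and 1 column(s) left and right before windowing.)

15

The receptive field on the zero-padded input at this output position is [0 2 -1 / 0 -4 4 / 0 4 -4]. Elementwise product with the kernel and sum: 0·1 + 2·1 + -1·-1 + 0·1 + 0·1 + 4·1 + -4·-2.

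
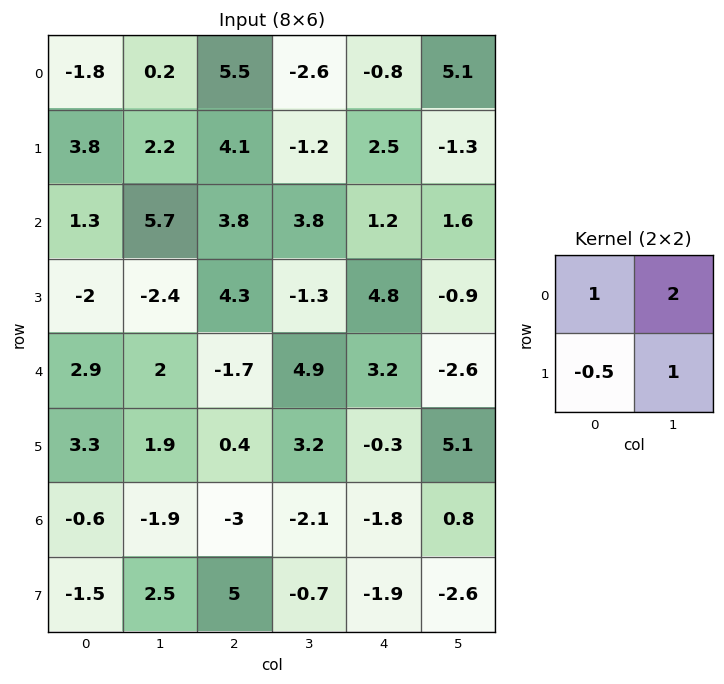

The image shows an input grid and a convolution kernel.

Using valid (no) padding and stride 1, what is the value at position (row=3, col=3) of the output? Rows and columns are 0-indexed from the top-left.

9.05

The receptive field on the input at this output position is [-1.3 4.8 / 4.9 3.2]. Elementwise product with the kernel and sum: -1.3·1 + 4.8·2 + 4.9·-0.5 + 3.2·1.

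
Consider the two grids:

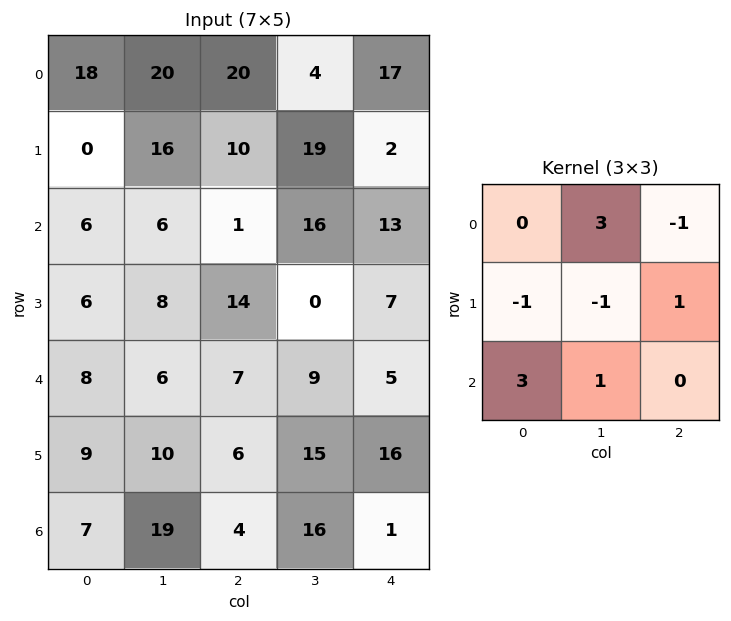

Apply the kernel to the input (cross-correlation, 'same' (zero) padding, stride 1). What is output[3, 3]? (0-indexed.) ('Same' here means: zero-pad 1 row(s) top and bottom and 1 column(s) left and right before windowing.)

The receptive field on the zero-padded input at this output position is [1 16 13 / 14 0 7 / 7 9 5]. Elementwise product with the kernel and sum: 16·3 + 13·-1 + 14·-1 + 0·-1 + 7·1 + 7·3 + 9·1.

58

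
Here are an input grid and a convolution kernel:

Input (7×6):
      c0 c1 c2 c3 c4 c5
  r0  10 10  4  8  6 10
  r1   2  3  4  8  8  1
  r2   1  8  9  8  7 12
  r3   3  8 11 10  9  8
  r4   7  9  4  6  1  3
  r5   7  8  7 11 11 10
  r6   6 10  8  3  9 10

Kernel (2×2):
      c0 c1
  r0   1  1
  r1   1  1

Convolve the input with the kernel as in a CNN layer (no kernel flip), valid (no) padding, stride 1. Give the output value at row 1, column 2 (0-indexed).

29

The receptive field on the input at this output position is [4 8 / 9 8]. Elementwise product with the kernel and sum: 4·1 + 8·1 + 9·1 + 8·1.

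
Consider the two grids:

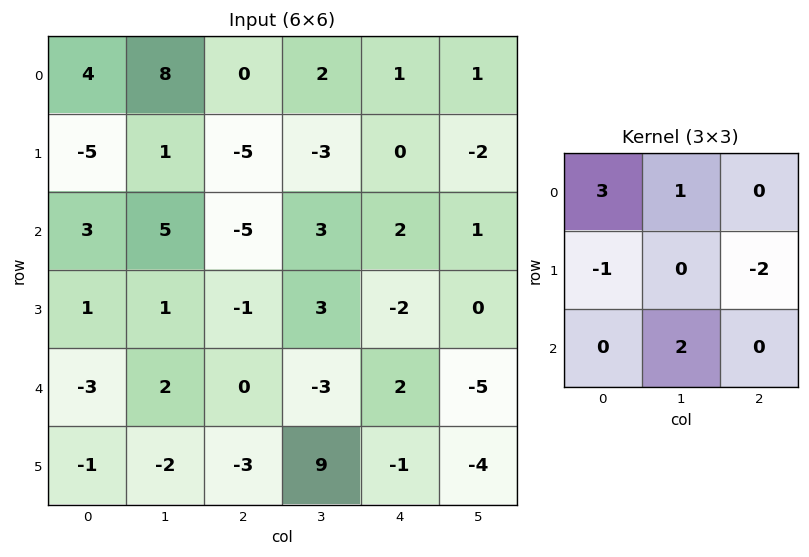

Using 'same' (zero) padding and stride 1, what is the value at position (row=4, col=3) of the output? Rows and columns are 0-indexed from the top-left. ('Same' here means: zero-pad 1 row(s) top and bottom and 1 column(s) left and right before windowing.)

14

The receptive field on the zero-padded input at this output position is [-1 3 -2 / 0 -3 2 / -3 9 -1]. Elementwise product with the kernel and sum: -1·3 + 3·1 + 0·-1 + 2·-2 + 9·2.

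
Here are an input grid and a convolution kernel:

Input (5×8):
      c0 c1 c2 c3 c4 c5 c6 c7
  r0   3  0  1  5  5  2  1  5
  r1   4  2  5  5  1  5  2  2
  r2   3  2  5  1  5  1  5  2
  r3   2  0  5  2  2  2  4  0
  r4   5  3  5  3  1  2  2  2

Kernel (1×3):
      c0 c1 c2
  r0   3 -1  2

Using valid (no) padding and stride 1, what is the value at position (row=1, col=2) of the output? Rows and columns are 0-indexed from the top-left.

12

The receptive field on the input at this output position is [5 5 1]. Elementwise product with the kernel and sum: 5·3 + 5·-1 + 1·2.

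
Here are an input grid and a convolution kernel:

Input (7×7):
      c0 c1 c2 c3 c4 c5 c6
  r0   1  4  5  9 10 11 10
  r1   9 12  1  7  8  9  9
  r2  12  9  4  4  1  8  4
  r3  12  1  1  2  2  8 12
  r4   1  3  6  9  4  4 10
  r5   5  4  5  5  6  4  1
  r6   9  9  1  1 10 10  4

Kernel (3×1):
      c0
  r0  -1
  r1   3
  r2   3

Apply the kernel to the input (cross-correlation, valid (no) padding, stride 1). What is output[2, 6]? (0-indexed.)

The receptive field on the input at this output position is [4 / 12 / 10]. Elementwise product with the kernel and sum: 4·-1 + 12·3 + 10·3.

62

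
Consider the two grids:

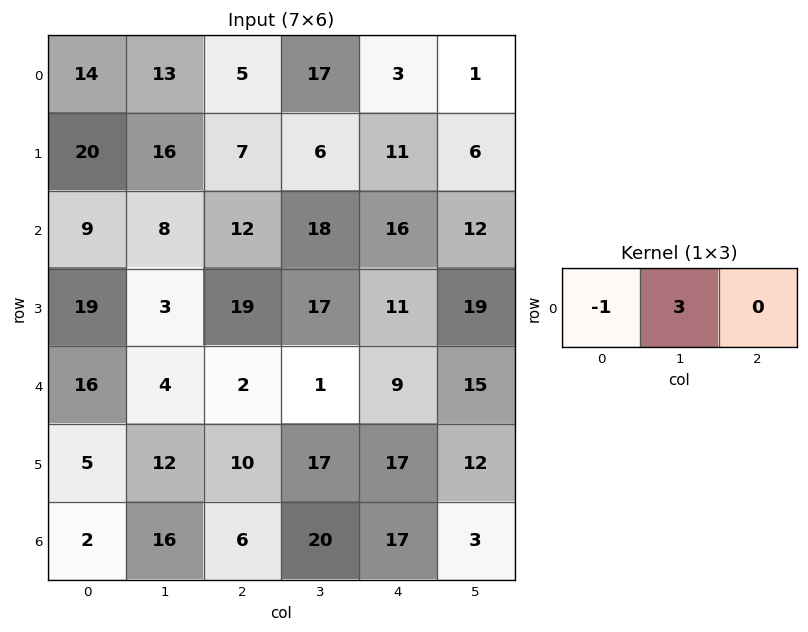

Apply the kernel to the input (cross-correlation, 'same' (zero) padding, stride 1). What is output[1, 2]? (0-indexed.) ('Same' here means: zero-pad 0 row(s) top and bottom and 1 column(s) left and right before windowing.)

5

The receptive field on the zero-padded input at this output position is [16 7 6]. Elementwise product with the kernel and sum: 16·-1 + 7·3.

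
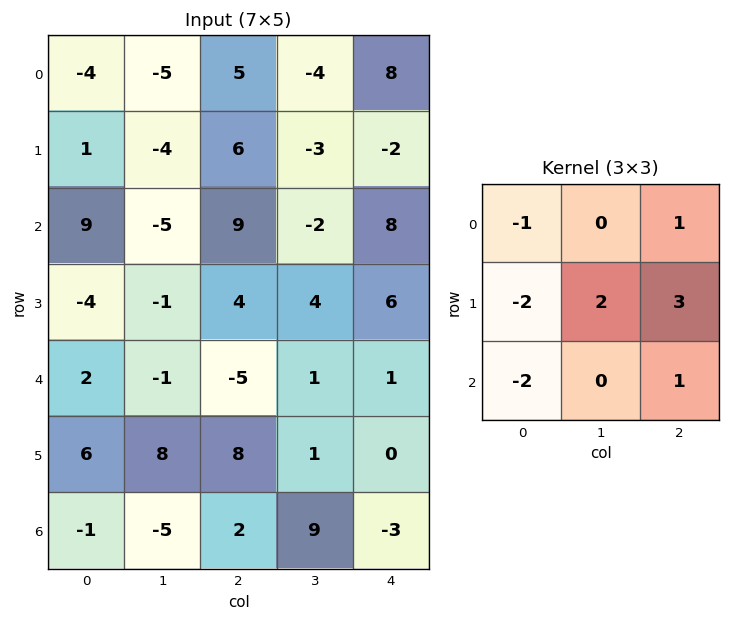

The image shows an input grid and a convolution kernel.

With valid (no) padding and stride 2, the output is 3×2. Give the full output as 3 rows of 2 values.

Output[0,0]: The receptive field on the input at this output position is [-4 -5 5 / 1 -4 6 / 9 -5 9]. Elementwise product with the kernel and sum: -4·-1 + 5·1 + 1·-2 + -4·2 + 6·3 + 9·-2 + 9·1.
Output[0,1]: The receptive field on the input at this output position is [5 -4 8 / 6 -3 -2 / 9 -2 8]. Elementwise product with the kernel and sum: 5·-1 + 8·1 + 6·-2 + -3·2 + -2·3 + 9·-2 + 8·1.

8 -31
9 28
25 -15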